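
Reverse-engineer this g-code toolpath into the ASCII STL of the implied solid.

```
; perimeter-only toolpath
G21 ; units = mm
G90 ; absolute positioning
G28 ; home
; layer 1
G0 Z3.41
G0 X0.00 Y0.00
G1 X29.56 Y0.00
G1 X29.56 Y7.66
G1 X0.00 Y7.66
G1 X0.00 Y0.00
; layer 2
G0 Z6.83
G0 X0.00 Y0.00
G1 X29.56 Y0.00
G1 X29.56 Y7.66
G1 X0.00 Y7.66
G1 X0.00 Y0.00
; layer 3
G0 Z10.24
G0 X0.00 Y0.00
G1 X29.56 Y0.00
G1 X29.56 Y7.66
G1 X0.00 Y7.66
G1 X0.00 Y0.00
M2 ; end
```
solid part
  facet normal 0.0000 0.0000 -1.0000
    outer loop
      vertex 29.56 7.66 0.00
      vertex 29.56 0.00 0.00
      vertex 0.00 0.00 0.00
    endloop
  endfacet
  facet normal 0.0000 0.0000 -1.0000
    outer loop
      vertex 0.00 7.66 0.00
      vertex 29.56 7.66 0.00
      vertex 0.00 0.00 0.00
    endloop
  endfacet
  facet normal 0.0000 0.0000 1.0000
    outer loop
      vertex 0.00 0.00 10.24
      vertex 29.56 0.00 10.24
      vertex 29.56 7.66 10.24
    endloop
  endfacet
  facet normal 0.0000 0.0000 1.0000
    outer loop
      vertex 0.00 0.00 10.24
      vertex 29.56 7.66 10.24
      vertex 0.00 7.66 10.24
    endloop
  endfacet
  facet normal 0.0000 -1.0000 0.0000
    outer loop
      vertex 0.00 0.00 0.00
      vertex 29.56 0.00 0.00
      vertex 29.56 0.00 10.24
    endloop
  endfacet
  facet normal 0.0000 -1.0000 0.0000
    outer loop
      vertex 0.00 0.00 0.00
      vertex 29.56 0.00 10.24
      vertex 0.00 0.00 10.24
    endloop
  endfacet
  facet normal 0.0000 1.0000 0.0000
    outer loop
      vertex 29.56 7.66 10.24
      vertex 29.56 7.66 0.00
      vertex 0.00 7.66 0.00
    endloop
  endfacet
  facet normal 0.0000 1.0000 0.0000
    outer loop
      vertex 0.00 7.66 10.24
      vertex 29.56 7.66 10.24
      vertex 0.00 7.66 0.00
    endloop
  endfacet
  facet normal -1.0000 0.0000 0.0000
    outer loop
      vertex 0.00 7.66 10.24
      vertex 0.00 7.66 0.00
      vertex 0.00 0.00 0.00
    endloop
  endfacet
  facet normal -1.0000 0.0000 0.0000
    outer loop
      vertex 0.00 0.00 10.24
      vertex 0.00 7.66 10.24
      vertex 0.00 0.00 0.00
    endloop
  endfacet
  facet normal 1.0000 0.0000 0.0000
    outer loop
      vertex 29.56 0.00 0.00
      vertex 29.56 7.66 0.00
      vertex 29.56 7.66 10.24
    endloop
  endfacet
  facet normal 1.0000 0.0000 0.0000
    outer loop
      vertex 29.56 0.00 0.00
      vertex 29.56 7.66 10.24
      vertex 29.56 0.00 10.24
    endloop
  endfacet
endsolid part

The G0 Z moves step by Δz≈3.41 mm. Every layer's G1 loop is the same polygon, so the solid is a straight extrusion of it from z=0 to z≈10.2. Closing with flat bottom and top caps and triangulating gives 12 facets — a rectangular box, roughly 29.6 × 7.66 mm footprint and 10.2 mm tall.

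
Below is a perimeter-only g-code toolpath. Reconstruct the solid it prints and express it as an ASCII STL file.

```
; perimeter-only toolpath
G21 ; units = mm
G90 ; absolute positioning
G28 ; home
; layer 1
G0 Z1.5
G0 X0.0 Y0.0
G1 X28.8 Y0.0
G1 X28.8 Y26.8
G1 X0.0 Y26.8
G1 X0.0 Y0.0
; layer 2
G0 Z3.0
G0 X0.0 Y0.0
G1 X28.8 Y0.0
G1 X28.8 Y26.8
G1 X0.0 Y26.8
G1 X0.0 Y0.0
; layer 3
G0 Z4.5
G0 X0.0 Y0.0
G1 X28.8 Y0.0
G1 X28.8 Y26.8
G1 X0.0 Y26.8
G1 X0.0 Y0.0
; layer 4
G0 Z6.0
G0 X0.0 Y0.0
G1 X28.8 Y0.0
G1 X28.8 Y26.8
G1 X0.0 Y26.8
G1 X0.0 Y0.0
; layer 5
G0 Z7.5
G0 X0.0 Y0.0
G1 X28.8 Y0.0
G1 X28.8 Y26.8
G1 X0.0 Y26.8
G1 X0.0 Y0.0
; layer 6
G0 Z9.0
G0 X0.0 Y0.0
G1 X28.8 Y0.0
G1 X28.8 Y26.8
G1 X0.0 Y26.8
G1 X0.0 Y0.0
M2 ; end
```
solid part
  facet normal 0.0000 0.0000 -1.0000
    outer loop
      vertex 28.8 26.8 0.0
      vertex 28.8 0.0 0.0
      vertex 0.0 0.0 0.0
    endloop
  endfacet
  facet normal 0.0000 0.0000 -1.0000
    outer loop
      vertex 0.0 26.8 0.0
      vertex 28.8 26.8 0.0
      vertex 0.0 0.0 0.0
    endloop
  endfacet
  facet normal 0.0000 0.0000 1.0000
    outer loop
      vertex 0.0 0.0 9.0
      vertex 28.8 0.0 9.0
      vertex 28.8 26.8 9.0
    endloop
  endfacet
  facet normal 0.0000 0.0000 1.0000
    outer loop
      vertex 0.0 0.0 9.0
      vertex 28.8 26.8 9.0
      vertex 0.0 26.8 9.0
    endloop
  endfacet
  facet normal 0.0000 -1.0000 0.0000
    outer loop
      vertex 0.0 0.0 0.0
      vertex 28.8 0.0 0.0
      vertex 28.8 0.0 9.0
    endloop
  endfacet
  facet normal 0.0000 -1.0000 0.0000
    outer loop
      vertex 0.0 0.0 0.0
      vertex 28.8 0.0 9.0
      vertex 0.0 0.0 9.0
    endloop
  endfacet
  facet normal 0.0000 1.0000 0.0000
    outer loop
      vertex 28.8 26.8 9.0
      vertex 28.8 26.8 0.0
      vertex 0.0 26.8 0.0
    endloop
  endfacet
  facet normal 0.0000 1.0000 0.0000
    outer loop
      vertex 0.0 26.8 9.0
      vertex 28.8 26.8 9.0
      vertex 0.0 26.8 0.0
    endloop
  endfacet
  facet normal -1.0000 0.0000 0.0000
    outer loop
      vertex 0.0 26.8 9.0
      vertex 0.0 26.8 0.0
      vertex 0.0 0.0 0.0
    endloop
  endfacet
  facet normal -1.0000 0.0000 0.0000
    outer loop
      vertex 0.0 0.0 9.0
      vertex 0.0 26.8 9.0
      vertex 0.0 0.0 0.0
    endloop
  endfacet
  facet normal 1.0000 0.0000 0.0000
    outer loop
      vertex 28.8 0.0 0.0
      vertex 28.8 26.8 0.0
      vertex 28.8 26.8 9.0
    endloop
  endfacet
  facet normal 1.0000 0.0000 0.0000
    outer loop
      vertex 28.8 0.0 0.0
      vertex 28.8 26.8 9.0
      vertex 28.8 0.0 9.0
    endloop
  endfacet
endsolid part

The G0 Z moves step by Δz≈1.5 mm. Every layer's G1 loop is the same polygon, so the solid is a straight extrusion of it from z=0 to z≈9. Closing with flat bottom and top caps and triangulating gives 12 facets — a rectangular box, roughly 28.8 × 26.8 mm footprint and 9 mm tall.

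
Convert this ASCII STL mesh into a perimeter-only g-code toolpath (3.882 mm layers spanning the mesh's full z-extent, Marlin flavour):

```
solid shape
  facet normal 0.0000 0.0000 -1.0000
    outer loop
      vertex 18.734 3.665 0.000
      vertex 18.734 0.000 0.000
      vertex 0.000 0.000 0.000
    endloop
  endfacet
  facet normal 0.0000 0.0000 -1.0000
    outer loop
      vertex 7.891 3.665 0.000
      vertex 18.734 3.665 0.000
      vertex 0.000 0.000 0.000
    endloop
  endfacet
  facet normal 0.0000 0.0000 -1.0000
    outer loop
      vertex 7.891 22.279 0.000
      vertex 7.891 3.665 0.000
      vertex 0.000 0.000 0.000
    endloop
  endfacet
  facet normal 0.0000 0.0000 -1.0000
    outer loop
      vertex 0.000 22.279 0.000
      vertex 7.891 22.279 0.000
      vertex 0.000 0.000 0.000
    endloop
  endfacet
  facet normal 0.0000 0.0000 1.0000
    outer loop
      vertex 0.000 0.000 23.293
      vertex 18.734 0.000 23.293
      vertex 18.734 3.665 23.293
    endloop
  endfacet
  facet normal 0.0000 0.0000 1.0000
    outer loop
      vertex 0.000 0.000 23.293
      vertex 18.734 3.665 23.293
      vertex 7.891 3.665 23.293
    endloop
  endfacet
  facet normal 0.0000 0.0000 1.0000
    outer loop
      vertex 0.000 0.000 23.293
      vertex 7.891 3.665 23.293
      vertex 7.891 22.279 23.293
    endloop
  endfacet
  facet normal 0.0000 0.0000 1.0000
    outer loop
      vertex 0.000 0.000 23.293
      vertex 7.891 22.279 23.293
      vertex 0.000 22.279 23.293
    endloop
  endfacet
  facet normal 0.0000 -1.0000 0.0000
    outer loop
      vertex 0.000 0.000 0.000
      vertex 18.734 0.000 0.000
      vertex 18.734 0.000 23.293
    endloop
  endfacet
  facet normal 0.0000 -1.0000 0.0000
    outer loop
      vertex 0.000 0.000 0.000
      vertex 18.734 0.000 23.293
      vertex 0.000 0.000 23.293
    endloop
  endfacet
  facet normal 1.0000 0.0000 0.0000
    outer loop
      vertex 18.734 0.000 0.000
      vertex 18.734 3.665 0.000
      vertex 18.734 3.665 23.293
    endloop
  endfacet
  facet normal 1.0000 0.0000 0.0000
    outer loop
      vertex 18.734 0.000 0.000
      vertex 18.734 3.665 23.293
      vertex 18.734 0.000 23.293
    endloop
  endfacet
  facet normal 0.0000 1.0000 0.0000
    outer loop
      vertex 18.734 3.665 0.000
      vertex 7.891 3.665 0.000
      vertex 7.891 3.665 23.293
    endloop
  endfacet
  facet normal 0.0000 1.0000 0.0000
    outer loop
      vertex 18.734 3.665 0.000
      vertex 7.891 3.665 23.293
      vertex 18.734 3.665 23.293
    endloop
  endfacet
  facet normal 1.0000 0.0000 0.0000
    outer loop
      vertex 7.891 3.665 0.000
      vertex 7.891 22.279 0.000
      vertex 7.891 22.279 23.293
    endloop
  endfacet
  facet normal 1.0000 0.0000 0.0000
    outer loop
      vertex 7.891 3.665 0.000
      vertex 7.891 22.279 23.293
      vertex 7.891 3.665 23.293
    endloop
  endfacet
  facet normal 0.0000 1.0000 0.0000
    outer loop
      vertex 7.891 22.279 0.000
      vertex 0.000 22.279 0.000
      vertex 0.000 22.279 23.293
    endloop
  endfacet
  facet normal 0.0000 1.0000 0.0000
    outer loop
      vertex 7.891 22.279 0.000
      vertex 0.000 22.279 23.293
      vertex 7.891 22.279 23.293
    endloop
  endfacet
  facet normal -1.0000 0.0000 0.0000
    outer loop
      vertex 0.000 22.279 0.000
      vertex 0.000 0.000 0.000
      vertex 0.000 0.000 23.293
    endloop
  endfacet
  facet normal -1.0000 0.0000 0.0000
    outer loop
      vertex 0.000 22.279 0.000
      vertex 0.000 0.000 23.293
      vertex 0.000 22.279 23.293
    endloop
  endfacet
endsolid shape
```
; perimeter-only toolpath
G21 ; units = mm
G90 ; absolute positioning
G28 ; home
; layer 1
G0 Z3.882
G0 X0.000 Y0.000
G1 X18.734 Y0.000
G1 X18.734 Y3.665
G1 X7.891 Y3.665
G1 X7.891 Y22.279
G1 X0.000 Y22.279
G1 X0.000 Y0.000
; layer 2
G0 Z7.764
G0 X0.000 Y0.000
G1 X18.734 Y0.000
G1 X18.734 Y3.665
G1 X7.891 Y3.665
G1 X7.891 Y22.279
G1 X0.000 Y22.279
G1 X0.000 Y0.000
; layer 3
G0 Z11.646
G0 X0.000 Y0.000
G1 X18.734 Y0.000
G1 X18.734 Y3.665
G1 X7.891 Y3.665
G1 X7.891 Y22.279
G1 X0.000 Y22.279
G1 X0.000 Y0.000
; layer 4
G0 Z15.529
G0 X0.000 Y0.000
G1 X18.734 Y0.000
G1 X18.734 Y3.665
G1 X7.891 Y3.665
G1 X7.891 Y22.279
G1 X0.000 Y22.279
G1 X0.000 Y0.000
; layer 5
G0 Z19.411
G0 X0.000 Y0.000
G1 X18.734 Y0.000
G1 X18.734 Y3.665
G1 X7.891 Y3.665
G1 X7.891 Y22.279
G1 X0.000 Y22.279
G1 X0.000 Y0.000
; layer 6
G0 Z23.293
G0 X0.000 Y0.000
G1 X18.734 Y0.000
G1 X18.734 Y3.665
G1 X7.891 Y3.665
G1 X7.891 Y22.279
G1 X0.000 Y22.279
G1 X0.000 Y0.000
M2 ; end

The solid is an L-shaped prism: outer 18.7 × 22.3 mm, arm thicknesses ≈ 3.67 mm (horizontal) and 7.89 mm (vertical), extruded 23.3 mm in z. Slicing at Δz = 3.882 mm — 6 equal slices spanning the solid's height, so layer i sits at z = i·h/6 — gives 6 non-empty perimeters. Each is a 6-segment closed polygon; G0 lifts to the layer z and rapids to the start vertex, then G1 traces the edges.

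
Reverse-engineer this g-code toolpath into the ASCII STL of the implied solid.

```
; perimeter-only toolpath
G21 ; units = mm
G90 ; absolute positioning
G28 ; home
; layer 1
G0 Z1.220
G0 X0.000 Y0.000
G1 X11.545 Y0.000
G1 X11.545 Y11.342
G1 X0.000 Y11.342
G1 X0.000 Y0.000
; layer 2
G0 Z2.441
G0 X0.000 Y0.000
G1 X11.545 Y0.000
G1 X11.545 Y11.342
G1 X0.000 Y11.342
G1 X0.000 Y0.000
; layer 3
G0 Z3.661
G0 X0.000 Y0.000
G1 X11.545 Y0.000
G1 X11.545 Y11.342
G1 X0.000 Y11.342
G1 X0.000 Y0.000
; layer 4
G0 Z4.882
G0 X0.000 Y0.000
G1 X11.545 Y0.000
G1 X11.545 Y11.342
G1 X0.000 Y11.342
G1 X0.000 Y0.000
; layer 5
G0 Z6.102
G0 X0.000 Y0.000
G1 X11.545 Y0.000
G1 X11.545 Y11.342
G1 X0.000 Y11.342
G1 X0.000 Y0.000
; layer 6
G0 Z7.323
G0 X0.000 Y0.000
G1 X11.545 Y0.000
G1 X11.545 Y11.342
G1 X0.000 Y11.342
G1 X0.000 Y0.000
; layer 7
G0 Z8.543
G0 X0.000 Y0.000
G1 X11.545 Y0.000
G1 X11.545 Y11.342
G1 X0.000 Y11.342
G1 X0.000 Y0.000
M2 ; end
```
solid part
  facet normal 0.0000 0.0000 -1.0000
    outer loop
      vertex 11.545 11.342 0.000
      vertex 11.545 0.000 0.000
      vertex 0.000 0.000 0.000
    endloop
  endfacet
  facet normal 0.0000 0.0000 -1.0000
    outer loop
      vertex 0.000 11.342 0.000
      vertex 11.545 11.342 0.000
      vertex 0.000 0.000 0.000
    endloop
  endfacet
  facet normal 0.0000 0.0000 1.0000
    outer loop
      vertex 0.000 0.000 8.543
      vertex 11.545 0.000 8.543
      vertex 11.545 11.342 8.543
    endloop
  endfacet
  facet normal 0.0000 0.0000 1.0000
    outer loop
      vertex 0.000 0.000 8.543
      vertex 11.545 11.342 8.543
      vertex 0.000 11.342 8.543
    endloop
  endfacet
  facet normal 0.0000 -1.0000 0.0000
    outer loop
      vertex 0.000 0.000 0.000
      vertex 11.545 0.000 0.000
      vertex 11.545 0.000 8.543
    endloop
  endfacet
  facet normal 0.0000 -1.0000 0.0000
    outer loop
      vertex 0.000 0.000 0.000
      vertex 11.545 0.000 8.543
      vertex 0.000 0.000 8.543
    endloop
  endfacet
  facet normal 0.0000 1.0000 0.0000
    outer loop
      vertex 11.545 11.342 8.543
      vertex 11.545 11.342 0.000
      vertex 0.000 11.342 0.000
    endloop
  endfacet
  facet normal 0.0000 1.0000 0.0000
    outer loop
      vertex 0.000 11.342 8.543
      vertex 11.545 11.342 8.543
      vertex 0.000 11.342 0.000
    endloop
  endfacet
  facet normal -1.0000 0.0000 0.0000
    outer loop
      vertex 0.000 11.342 8.543
      vertex 0.000 11.342 0.000
      vertex 0.000 0.000 0.000
    endloop
  endfacet
  facet normal -1.0000 0.0000 0.0000
    outer loop
      vertex 0.000 0.000 8.543
      vertex 0.000 11.342 8.543
      vertex 0.000 0.000 0.000
    endloop
  endfacet
  facet normal 1.0000 0.0000 0.0000
    outer loop
      vertex 11.545 0.000 0.000
      vertex 11.545 11.342 0.000
      vertex 11.545 11.342 8.543
    endloop
  endfacet
  facet normal 1.0000 0.0000 0.0000
    outer loop
      vertex 11.545 0.000 0.000
      vertex 11.545 11.342 8.543
      vertex 11.545 0.000 8.543
    endloop
  endfacet
endsolid part

The G0 Z moves step by Δz≈1.220 mm. Every layer's G1 loop is the same polygon, so the solid is a straight extrusion of it from z=0 to z≈8.54. Closing with flat bottom and top caps and triangulating gives 12 facets — a rectangular box, roughly 11.5 × 11.3 mm footprint and 8.54 mm tall.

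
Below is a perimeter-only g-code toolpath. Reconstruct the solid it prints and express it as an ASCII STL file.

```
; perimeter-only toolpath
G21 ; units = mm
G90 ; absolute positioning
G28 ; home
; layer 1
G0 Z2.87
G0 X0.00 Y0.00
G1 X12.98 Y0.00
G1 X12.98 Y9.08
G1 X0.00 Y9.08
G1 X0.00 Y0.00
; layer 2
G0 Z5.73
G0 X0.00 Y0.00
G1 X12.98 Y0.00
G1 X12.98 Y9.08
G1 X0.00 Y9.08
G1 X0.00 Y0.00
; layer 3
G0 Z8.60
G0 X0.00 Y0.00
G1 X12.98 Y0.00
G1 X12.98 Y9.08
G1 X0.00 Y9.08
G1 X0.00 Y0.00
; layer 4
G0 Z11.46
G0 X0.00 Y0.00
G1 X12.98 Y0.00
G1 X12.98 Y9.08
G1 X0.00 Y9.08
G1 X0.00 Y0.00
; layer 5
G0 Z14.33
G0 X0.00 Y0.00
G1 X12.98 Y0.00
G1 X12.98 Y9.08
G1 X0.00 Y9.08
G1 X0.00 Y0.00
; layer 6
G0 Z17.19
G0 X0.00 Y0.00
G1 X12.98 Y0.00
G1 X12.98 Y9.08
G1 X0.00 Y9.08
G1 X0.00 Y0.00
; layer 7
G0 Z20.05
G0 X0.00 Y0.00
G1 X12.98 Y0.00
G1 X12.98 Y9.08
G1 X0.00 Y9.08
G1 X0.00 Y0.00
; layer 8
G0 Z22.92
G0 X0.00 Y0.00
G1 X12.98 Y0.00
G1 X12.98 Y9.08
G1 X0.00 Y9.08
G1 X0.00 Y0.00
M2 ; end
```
solid part
  facet normal 0.0000 0.0000 -1.0000
    outer loop
      vertex 12.98 9.08 0.00
      vertex 12.98 0.00 0.00
      vertex 0.00 0.00 0.00
    endloop
  endfacet
  facet normal 0.0000 0.0000 -1.0000
    outer loop
      vertex 0.00 9.08 0.00
      vertex 12.98 9.08 0.00
      vertex 0.00 0.00 0.00
    endloop
  endfacet
  facet normal 0.0000 0.0000 1.0000
    outer loop
      vertex 0.00 0.00 22.92
      vertex 12.98 0.00 22.92
      vertex 12.98 9.08 22.92
    endloop
  endfacet
  facet normal 0.0000 0.0000 1.0000
    outer loop
      vertex 0.00 0.00 22.92
      vertex 12.98 9.08 22.92
      vertex 0.00 9.08 22.92
    endloop
  endfacet
  facet normal 0.0000 -1.0000 0.0000
    outer loop
      vertex 0.00 0.00 0.00
      vertex 12.98 0.00 0.00
      vertex 12.98 0.00 22.92
    endloop
  endfacet
  facet normal 0.0000 -1.0000 0.0000
    outer loop
      vertex 0.00 0.00 0.00
      vertex 12.98 0.00 22.92
      vertex 0.00 0.00 22.92
    endloop
  endfacet
  facet normal 0.0000 1.0000 0.0000
    outer loop
      vertex 12.98 9.08 22.92
      vertex 12.98 9.08 0.00
      vertex 0.00 9.08 0.00
    endloop
  endfacet
  facet normal 0.0000 1.0000 0.0000
    outer loop
      vertex 0.00 9.08 22.92
      vertex 12.98 9.08 22.92
      vertex 0.00 9.08 0.00
    endloop
  endfacet
  facet normal -1.0000 0.0000 0.0000
    outer loop
      vertex 0.00 9.08 22.92
      vertex 0.00 9.08 0.00
      vertex 0.00 0.00 0.00
    endloop
  endfacet
  facet normal -1.0000 0.0000 0.0000
    outer loop
      vertex 0.00 0.00 22.92
      vertex 0.00 9.08 22.92
      vertex 0.00 0.00 0.00
    endloop
  endfacet
  facet normal 1.0000 0.0000 0.0000
    outer loop
      vertex 12.98 0.00 0.00
      vertex 12.98 9.08 0.00
      vertex 12.98 9.08 22.92
    endloop
  endfacet
  facet normal 1.0000 0.0000 0.0000
    outer loop
      vertex 12.98 0.00 0.00
      vertex 12.98 9.08 22.92
      vertex 12.98 0.00 22.92
    endloop
  endfacet
endsolid part

The G0 Z moves step by Δz≈2.87 mm. Every layer's G1 loop is the same polygon, so the solid is a straight extrusion of it from z=0 to z≈22.9. Closing with flat bottom and top caps and triangulating gives 12 facets — a rectangular box, roughly 13 × 9.08 mm footprint and 22.9 mm tall.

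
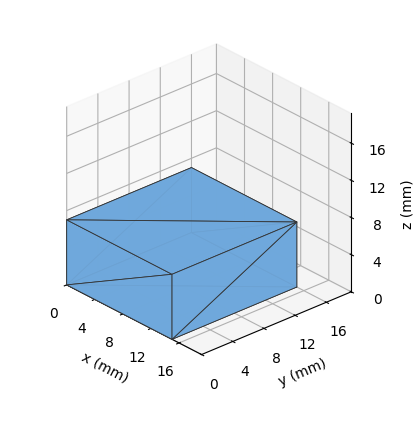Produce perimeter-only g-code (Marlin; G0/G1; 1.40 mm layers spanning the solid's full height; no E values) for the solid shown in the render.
Reading the render: the shape is a rectangular box, roughly 15 × 16 mm footprint and 7 mm tall (dimensions read to the nearest mm from the axis ticks). For the g-code, the solid's height is divided into equal slices at the stated Δz and each level perimeter traced with G1 moves after a G0 lift.

; perimeter-only toolpath
G21 ; units = mm
G90 ; absolute positioning
G28 ; home
; layer 1
G0 Z1.40
G0 X0.00 Y0.00
G1 X15.00 Y0.00
G1 X15.00 Y16.00
G1 X0.00 Y16.00
G1 X0.00 Y0.00
; layer 2
G0 Z2.80
G0 X0.00 Y0.00
G1 X15.00 Y0.00
G1 X15.00 Y16.00
G1 X0.00 Y16.00
G1 X0.00 Y0.00
; layer 3
G0 Z4.20
G0 X0.00 Y0.00
G1 X15.00 Y0.00
G1 X15.00 Y16.00
G1 X0.00 Y16.00
G1 X0.00 Y0.00
; layer 4
G0 Z5.60
G0 X0.00 Y0.00
G1 X15.00 Y0.00
G1 X15.00 Y16.00
G1 X0.00 Y16.00
G1 X0.00 Y0.00
; layer 5
G0 Z7.00
G0 X0.00 Y0.00
G1 X15.00 Y0.00
G1 X15.00 Y16.00
G1 X0.00 Y16.00
G1 X0.00 Y0.00
M2 ; end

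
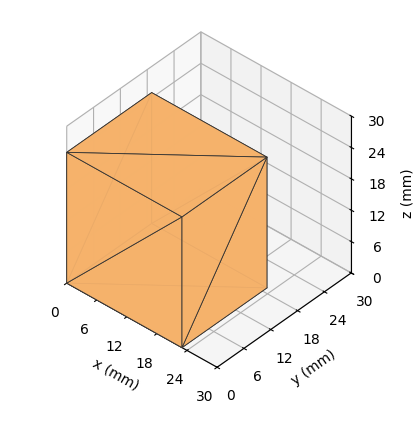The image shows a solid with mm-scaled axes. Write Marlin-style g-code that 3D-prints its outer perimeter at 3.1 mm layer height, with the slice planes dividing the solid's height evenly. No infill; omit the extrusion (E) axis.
Reading the render: the shape is a rectangular box, roughly 23 × 19 mm footprint and 25 mm tall (dimensions read to the nearest mm from the axis ticks). For the g-code, the solid's height is divided into equal slices at the stated Δz and each level perimeter traced with G1 moves after a G0 lift.

; perimeter-only toolpath
G21 ; units = mm
G90 ; absolute positioning
G28 ; home
; layer 1
G0 Z3.1
G0 X0.0 Y0.0
G1 X23.0 Y0.0
G1 X23.0 Y19.0
G1 X0.0 Y19.0
G1 X0.0 Y0.0
; layer 2
G0 Z6.2
G0 X0.0 Y0.0
G1 X23.0 Y0.0
G1 X23.0 Y19.0
G1 X0.0 Y19.0
G1 X0.0 Y0.0
; layer 3
G0 Z9.4
G0 X0.0 Y0.0
G1 X23.0 Y0.0
G1 X23.0 Y19.0
G1 X0.0 Y19.0
G1 X0.0 Y0.0
; layer 4
G0 Z12.5
G0 X0.0 Y0.0
G1 X23.0 Y0.0
G1 X23.0 Y19.0
G1 X0.0 Y19.0
G1 X0.0 Y0.0
; layer 5
G0 Z15.6
G0 X0.0 Y0.0
G1 X23.0 Y0.0
G1 X23.0 Y19.0
G1 X0.0 Y19.0
G1 X0.0 Y0.0
; layer 6
G0 Z18.8
G0 X0.0 Y0.0
G1 X23.0 Y0.0
G1 X23.0 Y19.0
G1 X0.0 Y19.0
G1 X0.0 Y0.0
; layer 7
G0 Z21.9
G0 X0.0 Y0.0
G1 X23.0 Y0.0
G1 X23.0 Y19.0
G1 X0.0 Y19.0
G1 X0.0 Y0.0
; layer 8
G0 Z25.0
G0 X0.0 Y0.0
G1 X23.0 Y0.0
G1 X23.0 Y19.0
G1 X0.0 Y19.0
G1 X0.0 Y0.0
M2 ; end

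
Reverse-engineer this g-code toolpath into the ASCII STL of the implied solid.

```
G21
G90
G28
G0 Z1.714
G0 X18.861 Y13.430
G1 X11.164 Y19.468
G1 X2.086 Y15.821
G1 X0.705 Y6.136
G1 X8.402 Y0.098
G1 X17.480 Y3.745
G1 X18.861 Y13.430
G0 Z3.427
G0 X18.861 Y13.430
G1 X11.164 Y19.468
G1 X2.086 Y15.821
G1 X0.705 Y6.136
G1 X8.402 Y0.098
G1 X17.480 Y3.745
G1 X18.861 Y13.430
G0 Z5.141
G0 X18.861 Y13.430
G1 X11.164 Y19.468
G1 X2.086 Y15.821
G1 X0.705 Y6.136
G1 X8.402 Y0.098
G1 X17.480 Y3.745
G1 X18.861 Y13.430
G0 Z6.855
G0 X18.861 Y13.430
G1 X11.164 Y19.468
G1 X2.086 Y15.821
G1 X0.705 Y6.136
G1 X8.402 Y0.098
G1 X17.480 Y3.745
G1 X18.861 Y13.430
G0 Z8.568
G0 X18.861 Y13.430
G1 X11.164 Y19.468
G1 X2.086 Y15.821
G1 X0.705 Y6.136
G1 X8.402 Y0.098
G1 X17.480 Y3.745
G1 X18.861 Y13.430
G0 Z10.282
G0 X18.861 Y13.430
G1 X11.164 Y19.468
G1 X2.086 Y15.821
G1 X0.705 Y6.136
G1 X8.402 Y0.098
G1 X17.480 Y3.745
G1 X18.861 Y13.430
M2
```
solid part
  facet normal 0.0000 0.0000 -1.0000
    outer loop
      vertex 2.086 15.821 0.000
      vertex 11.164 19.468 0.000
      vertex 18.861 13.430 0.000
    endloop
  endfacet
  facet normal 0.0000 0.0000 -1.0000
    outer loop
      vertex 0.705 6.136 0.000
      vertex 2.086 15.821 0.000
      vertex 18.861 13.430 0.000
    endloop
  endfacet
  facet normal 0.0000 0.0000 -1.0000
    outer loop
      vertex 8.402 0.098 0.000
      vertex 0.705 6.136 0.000
      vertex 18.861 13.430 0.000
    endloop
  endfacet
  facet normal 0.0000 0.0000 -1.0000
    outer loop
      vertex 17.480 3.745 0.000
      vertex 8.402 0.098 0.000
      vertex 18.861 13.430 0.000
    endloop
  endfacet
  facet normal 0.0000 0.0000 1.0000
    outer loop
      vertex 18.861 13.430 10.282
      vertex 11.164 19.468 10.282
      vertex 2.086 15.821 10.282
    endloop
  endfacet
  facet normal 0.0000 0.0000 1.0000
    outer loop
      vertex 18.861 13.430 10.282
      vertex 2.086 15.821 10.282
      vertex 0.705 6.136 10.282
    endloop
  endfacet
  facet normal 0.0000 0.0000 1.0000
    outer loop
      vertex 18.861 13.430 10.282
      vertex 0.705 6.136 10.282
      vertex 8.402 0.098 10.282
    endloop
  endfacet
  facet normal 0.0000 0.0000 1.0000
    outer loop
      vertex 18.861 13.430 10.282
      vertex 8.402 0.098 10.282
      vertex 17.480 3.745 10.282
    endloop
  endfacet
  facet normal 0.6172 0.7868 0.0000
    outer loop
      vertex 18.861 13.430 0.000
      vertex 11.164 19.468 0.000
      vertex 11.164 19.468 10.282
    endloop
  endfacet
  facet normal 0.6172 0.7868 0.0000
    outer loop
      vertex 18.861 13.430 0.000
      vertex 11.164 19.468 10.282
      vertex 18.861 13.430 10.282
    endloop
  endfacet
  facet normal -0.3728 0.9279 0.0000
    outer loop
      vertex 11.164 19.468 0.000
      vertex 2.086 15.821 0.000
      vertex 2.086 15.821 10.282
    endloop
  endfacet
  facet normal -0.3728 0.9279 0.0000
    outer loop
      vertex 11.164 19.468 0.000
      vertex 2.086 15.821 10.282
      vertex 11.164 19.468 10.282
    endloop
  endfacet
  facet normal -0.9900 0.1412 0.0000
    outer loop
      vertex 2.086 15.821 0.000
      vertex 0.705 6.136 0.000
      vertex 0.705 6.136 10.282
    endloop
  endfacet
  facet normal -0.9900 0.1412 0.0000
    outer loop
      vertex 2.086 15.821 0.000
      vertex 0.705 6.136 10.282
      vertex 2.086 15.821 10.282
    endloop
  endfacet
  facet normal -0.6172 -0.7868 0.0000
    outer loop
      vertex 0.705 6.136 0.000
      vertex 8.402 0.098 0.000
      vertex 8.402 0.098 10.282
    endloop
  endfacet
  facet normal -0.6172 -0.7868 0.0000
    outer loop
      vertex 0.705 6.136 0.000
      vertex 8.402 0.098 10.282
      vertex 0.705 6.136 10.282
    endloop
  endfacet
  facet normal 0.3728 -0.9279 0.0000
    outer loop
      vertex 8.402 0.098 0.000
      vertex 17.480 3.745 0.000
      vertex 17.480 3.745 10.282
    endloop
  endfacet
  facet normal 0.3728 -0.9279 0.0000
    outer loop
      vertex 8.402 0.098 0.000
      vertex 17.480 3.745 10.282
      vertex 8.402 0.098 10.282
    endloop
  endfacet
  facet normal 0.9900 -0.1412 0.0000
    outer loop
      vertex 17.480 3.745 0.000
      vertex 18.861 13.430 0.000
      vertex 18.861 13.430 10.282
    endloop
  endfacet
  facet normal 0.9900 -0.1412 0.0000
    outer loop
      vertex 17.480 3.745 0.000
      vertex 18.861 13.430 10.282
      vertex 17.480 3.745 10.282
    endloop
  endfacet
endsolid part

The G0 Z moves step by Δz≈1.714 mm. Every layer's G1 loop is the same polygon, so the solid is a straight extrusion of it from z=0 to z≈10.3. Closing with flat bottom and top caps and triangulating gives 20 facets — a regular 6-sided prism (a cylinder approximated with 6 flat sides), circumscribed radius ≈ 9.78 mm, height ≈ 10.3 mm.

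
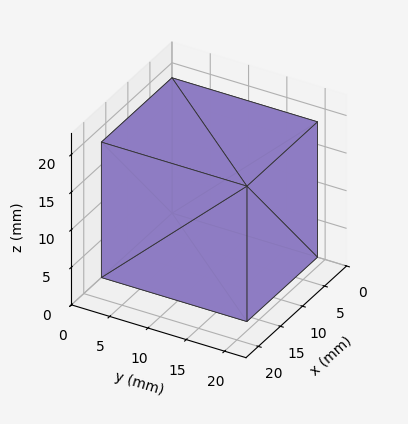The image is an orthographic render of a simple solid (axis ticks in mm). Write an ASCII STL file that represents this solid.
Reading the render: the shape is a rectangular box, roughly 16 × 19 mm footprint and 18 mm tall (dimensions read to the nearest mm from the axis ticks). For the STL, each face is triangulated and given an outward normal.

solid part
  facet normal 0.0000 0.0000 -1.0000
    outer loop
      vertex 16.00 19.00 0.00
      vertex 16.00 0.00 0.00
      vertex 0.00 0.00 0.00
    endloop
  endfacet
  facet normal 0.0000 0.0000 -1.0000
    outer loop
      vertex 0.00 19.00 0.00
      vertex 16.00 19.00 0.00
      vertex 0.00 0.00 0.00
    endloop
  endfacet
  facet normal 0.0000 0.0000 1.0000
    outer loop
      vertex 0.00 0.00 18.00
      vertex 16.00 0.00 18.00
      vertex 16.00 19.00 18.00
    endloop
  endfacet
  facet normal 0.0000 0.0000 1.0000
    outer loop
      vertex 0.00 0.00 18.00
      vertex 16.00 19.00 18.00
      vertex 0.00 19.00 18.00
    endloop
  endfacet
  facet normal 0.0000 -1.0000 0.0000
    outer loop
      vertex 0.00 0.00 0.00
      vertex 16.00 0.00 0.00
      vertex 16.00 0.00 18.00
    endloop
  endfacet
  facet normal 0.0000 -1.0000 0.0000
    outer loop
      vertex 0.00 0.00 0.00
      vertex 16.00 0.00 18.00
      vertex 0.00 0.00 18.00
    endloop
  endfacet
  facet normal 0.0000 1.0000 0.0000
    outer loop
      vertex 16.00 19.00 18.00
      vertex 16.00 19.00 0.00
      vertex 0.00 19.00 0.00
    endloop
  endfacet
  facet normal 0.0000 1.0000 0.0000
    outer loop
      vertex 0.00 19.00 18.00
      vertex 16.00 19.00 18.00
      vertex 0.00 19.00 0.00
    endloop
  endfacet
  facet normal -1.0000 0.0000 0.0000
    outer loop
      vertex 0.00 19.00 18.00
      vertex 0.00 19.00 0.00
      vertex 0.00 0.00 0.00
    endloop
  endfacet
  facet normal -1.0000 0.0000 0.0000
    outer loop
      vertex 0.00 0.00 18.00
      vertex 0.00 19.00 18.00
      vertex 0.00 0.00 0.00
    endloop
  endfacet
  facet normal 1.0000 0.0000 0.0000
    outer loop
      vertex 16.00 0.00 0.00
      vertex 16.00 19.00 0.00
      vertex 16.00 19.00 18.00
    endloop
  endfacet
  facet normal 1.0000 0.0000 0.0000
    outer loop
      vertex 16.00 0.00 0.00
      vertex 16.00 19.00 18.00
      vertex 16.00 0.00 18.00
    endloop
  endfacet
endsolid part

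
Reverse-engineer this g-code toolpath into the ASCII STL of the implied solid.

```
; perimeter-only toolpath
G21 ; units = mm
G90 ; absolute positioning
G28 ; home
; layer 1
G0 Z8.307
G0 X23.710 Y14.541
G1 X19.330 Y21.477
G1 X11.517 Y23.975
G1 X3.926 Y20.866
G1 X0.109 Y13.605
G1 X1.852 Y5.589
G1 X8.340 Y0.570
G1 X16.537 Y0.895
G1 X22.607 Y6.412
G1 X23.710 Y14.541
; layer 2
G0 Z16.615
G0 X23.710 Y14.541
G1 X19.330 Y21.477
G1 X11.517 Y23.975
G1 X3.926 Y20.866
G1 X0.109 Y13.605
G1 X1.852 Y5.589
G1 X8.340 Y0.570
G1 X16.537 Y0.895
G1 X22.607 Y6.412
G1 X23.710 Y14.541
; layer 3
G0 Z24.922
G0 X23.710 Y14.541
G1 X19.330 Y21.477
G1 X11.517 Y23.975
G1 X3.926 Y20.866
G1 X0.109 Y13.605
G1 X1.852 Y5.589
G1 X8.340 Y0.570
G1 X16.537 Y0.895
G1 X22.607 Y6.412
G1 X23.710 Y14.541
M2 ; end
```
solid part
  facet normal 0.0000 0.0000 -1.0000
    outer loop
      vertex 11.517 23.975 0.000
      vertex 19.330 21.477 0.000
      vertex 23.710 14.541 0.000
    endloop
  endfacet
  facet normal 0.0000 0.0000 -1.0000
    outer loop
      vertex 3.926 20.866 0.000
      vertex 11.517 23.975 0.000
      vertex 23.710 14.541 0.000
    endloop
  endfacet
  facet normal 0.0000 0.0000 -1.0000
    outer loop
      vertex 0.109 13.605 0.000
      vertex 3.926 20.866 0.000
      vertex 23.710 14.541 0.000
    endloop
  endfacet
  facet normal 0.0000 0.0000 -1.0000
    outer loop
      vertex 1.852 5.589 0.000
      vertex 0.109 13.605 0.000
      vertex 23.710 14.541 0.000
    endloop
  endfacet
  facet normal 0.0000 0.0000 -1.0000
    outer loop
      vertex 8.340 0.570 0.000
      vertex 1.852 5.589 0.000
      vertex 23.710 14.541 0.000
    endloop
  endfacet
  facet normal 0.0000 0.0000 -1.0000
    outer loop
      vertex 16.537 0.895 0.000
      vertex 8.340 0.570 0.000
      vertex 23.710 14.541 0.000
    endloop
  endfacet
  facet normal 0.0000 0.0000 -1.0000
    outer loop
      vertex 22.607 6.412 0.000
      vertex 16.537 0.895 0.000
      vertex 23.710 14.541 0.000
    endloop
  endfacet
  facet normal 0.0000 0.0000 1.0000
    outer loop
      vertex 23.710 14.541 24.922
      vertex 19.330 21.477 24.922
      vertex 11.517 23.975 24.922
    endloop
  endfacet
  facet normal 0.0000 0.0000 1.0000
    outer loop
      vertex 23.710 14.541 24.922
      vertex 11.517 23.975 24.922
      vertex 3.926 20.866 24.922
    endloop
  endfacet
  facet normal 0.0000 0.0000 1.0000
    outer loop
      vertex 23.710 14.541 24.922
      vertex 3.926 20.866 24.922
      vertex 0.109 13.605 24.922
    endloop
  endfacet
  facet normal 0.0000 0.0000 1.0000
    outer loop
      vertex 23.710 14.541 24.922
      vertex 0.109 13.605 24.922
      vertex 1.852 5.589 24.922
    endloop
  endfacet
  facet normal 0.0000 0.0000 1.0000
    outer loop
      vertex 23.710 14.541 24.922
      vertex 1.852 5.589 24.922
      vertex 8.340 0.570 24.922
    endloop
  endfacet
  facet normal 0.0000 0.0000 1.0000
    outer loop
      vertex 23.710 14.541 24.922
      vertex 8.340 0.570 24.922
      vertex 16.537 0.895 24.922
    endloop
  endfacet
  facet normal 0.0000 0.0000 1.0000
    outer loop
      vertex 23.710 14.541 24.922
      vertex 16.537 0.895 24.922
      vertex 22.607 6.412 24.922
    endloop
  endfacet
  facet normal 0.8455 0.5339 0.0000
    outer loop
      vertex 23.710 14.541 0.000
      vertex 19.330 21.477 0.000
      vertex 19.330 21.477 24.922
    endloop
  endfacet
  facet normal 0.8455 0.5339 0.0000
    outer loop
      vertex 23.710 14.541 0.000
      vertex 19.330 21.477 24.922
      vertex 23.710 14.541 24.922
    endloop
  endfacet
  facet normal 0.3045 0.9525 0.0000
    outer loop
      vertex 19.330 21.477 0.000
      vertex 11.517 23.975 0.000
      vertex 11.517 23.975 24.922
    endloop
  endfacet
  facet normal 0.3045 0.9525 0.0000
    outer loop
      vertex 19.330 21.477 0.000
      vertex 11.517 23.975 24.922
      vertex 19.330 21.477 24.922
    endloop
  endfacet
  facet normal -0.3790 0.9254 0.0000
    outer loop
      vertex 11.517 23.975 0.000
      vertex 3.926 20.866 0.000
      vertex 3.926 20.866 24.922
    endloop
  endfacet
  facet normal -0.3790 0.9254 0.0000
    outer loop
      vertex 11.517 23.975 0.000
      vertex 3.926 20.866 24.922
      vertex 11.517 23.975 24.922
    endloop
  endfacet
  facet normal -0.8851 0.4653 0.0000
    outer loop
      vertex 3.926 20.866 0.000
      vertex 0.109 13.605 0.000
      vertex 0.109 13.605 24.922
    endloop
  endfacet
  facet normal -0.8851 0.4653 0.0000
    outer loop
      vertex 3.926 20.866 0.000
      vertex 0.109 13.605 24.922
      vertex 3.926 20.866 24.922
    endloop
  endfacet
  facet normal -0.9772 -0.2125 0.0000
    outer loop
      vertex 0.109 13.605 0.000
      vertex 1.852 5.589 0.000
      vertex 1.852 5.589 24.922
    endloop
  endfacet
  facet normal -0.9772 -0.2125 0.0000
    outer loop
      vertex 0.109 13.605 0.000
      vertex 1.852 5.589 24.922
      vertex 0.109 13.605 24.922
    endloop
  endfacet
  facet normal -0.6119 -0.7910 0.0000
    outer loop
      vertex 1.852 5.589 0.000
      vertex 8.340 0.570 0.000
      vertex 8.340 0.570 24.922
    endloop
  endfacet
  facet normal -0.6119 -0.7910 0.0000
    outer loop
      vertex 1.852 5.589 0.000
      vertex 8.340 0.570 24.922
      vertex 1.852 5.589 24.922
    endloop
  endfacet
  facet normal 0.0396 -0.9992 0.0000
    outer loop
      vertex 8.340 0.570 0.000
      vertex 16.537 0.895 0.000
      vertex 16.537 0.895 24.922
    endloop
  endfacet
  facet normal 0.0396 -0.9992 0.0000
    outer loop
      vertex 8.340 0.570 0.000
      vertex 16.537 0.895 24.922
      vertex 8.340 0.570 24.922
    endloop
  endfacet
  facet normal 0.6726 -0.7400 0.0000
    outer loop
      vertex 16.537 0.895 0.000
      vertex 22.607 6.412 0.000
      vertex 22.607 6.412 24.922
    endloop
  endfacet
  facet normal 0.6726 -0.7400 0.0000
    outer loop
      vertex 16.537 0.895 0.000
      vertex 22.607 6.412 24.922
      vertex 16.537 0.895 24.922
    endloop
  endfacet
  facet normal 0.9909 -0.1345 0.0000
    outer loop
      vertex 22.607 6.412 0.000
      vertex 23.710 14.541 0.000
      vertex 23.710 14.541 24.922
    endloop
  endfacet
  facet normal 0.9909 -0.1345 0.0000
    outer loop
      vertex 22.607 6.412 0.000
      vertex 23.710 14.541 24.922
      vertex 22.607 6.412 24.922
    endloop
  endfacet
endsolid part

The G0 Z moves step by Δz≈8.307 mm. Every layer's G1 loop is the same polygon, so the solid is a straight extrusion of it from z=0 to z≈24.9. Closing with flat bottom and top caps and triangulating gives 32 facets — a regular 9-sided prism (a cylinder approximated with 9 flat sides), circumscribed radius ≈ 12 mm, height ≈ 24.9 mm.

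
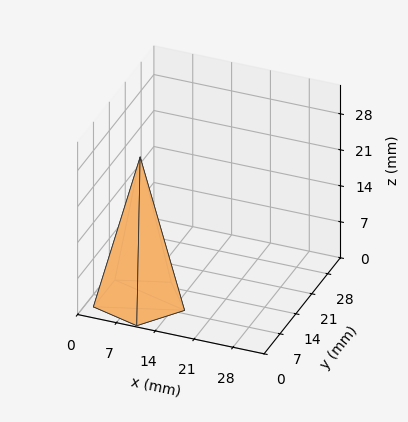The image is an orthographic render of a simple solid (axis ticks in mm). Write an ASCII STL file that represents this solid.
Reading the render: the shape is a regular 5-sided pyramid, base circumscribed radius ≈ 8 mm, apex at z ≈ 28 mm (dimensions read to the nearest mm from the axis ticks). For the STL, each face is triangulated and given an outward normal.

solid part
  facet normal 0.0000 0.0000 -1.0000
    outer loop
      vertex 1.5 12.7 0.0
      vertex 10.5 15.6 0.0
      vertex 16.0 8.0 0.0
    endloop
  endfacet
  facet normal 0.0000 0.0000 -1.0000
    outer loop
      vertex 1.5 3.3 0.0
      vertex 1.5 12.7 0.0
      vertex 16.0 8.0 0.0
    endloop
  endfacet
  facet normal 0.0000 0.0000 -1.0000
    outer loop
      vertex 10.5 0.4 0.0
      vertex 1.5 3.3 0.0
      vertex 16.0 8.0 0.0
    endloop
  endfacet
  facet normal 0.7893 0.5712 0.2255
    outer loop
      vertex 16.0 8.0 0.0
      vertex 10.5 15.6 0.0
      vertex 8.0 8.0 28.0
    endloop
  endfacet
  facet normal -0.2988 0.9274 0.2250
    outer loop
      vertex 10.5 15.6 0.0
      vertex 1.5 12.7 0.0
      vertex 8.0 8.0 28.0
    endloop
  endfacet
  facet normal -0.9741 0.0000 0.2261
    outer loop
      vertex 1.5 12.7 0.0
      vertex 1.5 3.3 0.0
      vertex 8.0 8.0 28.0
    endloop
  endfacet
  facet normal -0.2988 -0.9274 0.2250
    outer loop
      vertex 1.5 3.3 0.0
      vertex 10.5 0.4 0.0
      vertex 8.0 8.0 28.0
    endloop
  endfacet
  facet normal 0.7893 -0.5712 0.2255
    outer loop
      vertex 10.5 0.4 0.0
      vertex 16.0 8.0 0.0
      vertex 8.0 8.0 28.0
    endloop
  endfacet
endsolid part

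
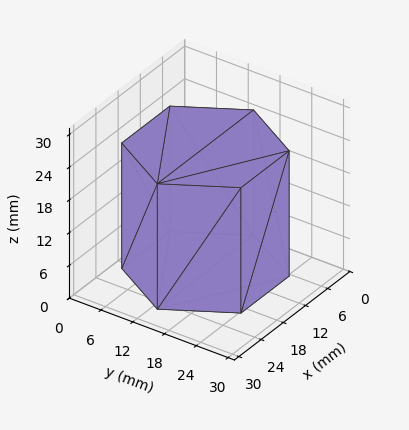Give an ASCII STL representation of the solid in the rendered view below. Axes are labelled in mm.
Reading the render: the shape is a regular 6-sided prism (a cylinder approximated with 6 flat sides), circumscribed radius ≈ 13 mm, height ≈ 23 mm (dimensions read to the nearest mm from the axis ticks). For the STL, each face is triangulated and given an outward normal.

solid part
  facet normal 0.0000 0.0000 -1.0000
    outer loop
      vertex 6.500 24.258 0.000
      vertex 19.500 24.258 0.000
      vertex 26.000 13.000 0.000
    endloop
  endfacet
  facet normal 0.0000 0.0000 -1.0000
    outer loop
      vertex 0.000 13.000 0.000
      vertex 6.500 24.258 0.000
      vertex 26.000 13.000 0.000
    endloop
  endfacet
  facet normal 0.0000 0.0000 -1.0000
    outer loop
      vertex 6.500 1.742 0.000
      vertex 0.000 13.000 0.000
      vertex 26.000 13.000 0.000
    endloop
  endfacet
  facet normal 0.0000 0.0000 -1.0000
    outer loop
      vertex 19.500 1.742 0.000
      vertex 6.500 1.742 0.000
      vertex 26.000 13.000 0.000
    endloop
  endfacet
  facet normal 0.0000 0.0000 1.0000
    outer loop
      vertex 26.000 13.000 23.000
      vertex 19.500 24.258 23.000
      vertex 6.500 24.258 23.000
    endloop
  endfacet
  facet normal 0.0000 0.0000 1.0000
    outer loop
      vertex 26.000 13.000 23.000
      vertex 6.500 24.258 23.000
      vertex 0.000 13.000 23.000
    endloop
  endfacet
  facet normal 0.0000 0.0000 1.0000
    outer loop
      vertex 26.000 13.000 23.000
      vertex 0.000 13.000 23.000
      vertex 6.500 1.742 23.000
    endloop
  endfacet
  facet normal 0.0000 0.0000 1.0000
    outer loop
      vertex 26.000 13.000 23.000
      vertex 6.500 1.742 23.000
      vertex 19.500 1.742 23.000
    endloop
  endfacet
  facet normal 0.8660 0.5000 0.0000
    outer loop
      vertex 26.000 13.000 0.000
      vertex 19.500 24.258 0.000
      vertex 19.500 24.258 23.000
    endloop
  endfacet
  facet normal 0.8660 0.5000 0.0000
    outer loop
      vertex 26.000 13.000 0.000
      vertex 19.500 24.258 23.000
      vertex 26.000 13.000 23.000
    endloop
  endfacet
  facet normal 0.0000 1.0000 0.0000
    outer loop
      vertex 19.500 24.258 0.000
      vertex 6.500 24.258 0.000
      vertex 6.500 24.258 23.000
    endloop
  endfacet
  facet normal 0.0000 1.0000 0.0000
    outer loop
      vertex 19.500 24.258 0.000
      vertex 6.500 24.258 23.000
      vertex 19.500 24.258 23.000
    endloop
  endfacet
  facet normal -0.8660 0.5000 0.0000
    outer loop
      vertex 6.500 24.258 0.000
      vertex 0.000 13.000 0.000
      vertex 0.000 13.000 23.000
    endloop
  endfacet
  facet normal -0.8660 0.5000 0.0000
    outer loop
      vertex 6.500 24.258 0.000
      vertex 0.000 13.000 23.000
      vertex 6.500 24.258 23.000
    endloop
  endfacet
  facet normal -0.8660 -0.5000 0.0000
    outer loop
      vertex 0.000 13.000 0.000
      vertex 6.500 1.742 0.000
      vertex 6.500 1.742 23.000
    endloop
  endfacet
  facet normal -0.8660 -0.5000 0.0000
    outer loop
      vertex 0.000 13.000 0.000
      vertex 6.500 1.742 23.000
      vertex 0.000 13.000 23.000
    endloop
  endfacet
  facet normal 0.0000 -1.0000 0.0000
    outer loop
      vertex 6.500 1.742 0.000
      vertex 19.500 1.742 0.000
      vertex 19.500 1.742 23.000
    endloop
  endfacet
  facet normal 0.0000 -1.0000 0.0000
    outer loop
      vertex 6.500 1.742 0.000
      vertex 19.500 1.742 23.000
      vertex 6.500 1.742 23.000
    endloop
  endfacet
  facet normal 0.8660 -0.5000 0.0000
    outer loop
      vertex 19.500 1.742 0.000
      vertex 26.000 13.000 0.000
      vertex 26.000 13.000 23.000
    endloop
  endfacet
  facet normal 0.8660 -0.5000 0.0000
    outer loop
      vertex 19.500 1.742 0.000
      vertex 26.000 13.000 23.000
      vertex 19.500 1.742 23.000
    endloop
  endfacet
endsolid part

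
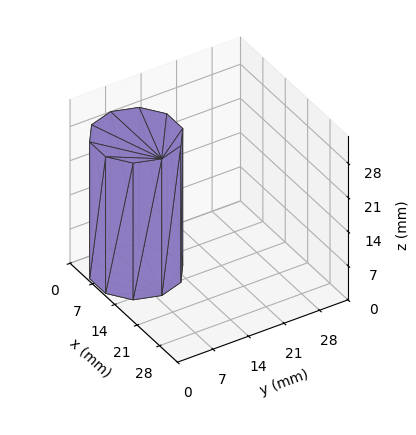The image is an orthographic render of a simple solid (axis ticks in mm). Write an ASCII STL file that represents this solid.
Reading the render: the shape is a regular 10-sided prism (a cylinder approximated with 10 flat sides), circumscribed radius ≈ 8 mm, height ≈ 28 mm (dimensions read to the nearest mm from the axis ticks). For the STL, each face is triangulated and given an outward normal.

solid part
  facet normal 0.0000 0.0000 -1.0000
    outer loop
      vertex 10.5 15.6 0.0
      vertex 14.5 12.7 0.0
      vertex 16.0 8.0 0.0
    endloop
  endfacet
  facet normal 0.0000 0.0000 -1.0000
    outer loop
      vertex 5.5 15.6 0.0
      vertex 10.5 15.6 0.0
      vertex 16.0 8.0 0.0
    endloop
  endfacet
  facet normal 0.0000 0.0000 -1.0000
    outer loop
      vertex 1.5 12.7 0.0
      vertex 5.5 15.6 0.0
      vertex 16.0 8.0 0.0
    endloop
  endfacet
  facet normal 0.0000 0.0000 -1.0000
    outer loop
      vertex 0.0 8.0 0.0
      vertex 1.5 12.7 0.0
      vertex 16.0 8.0 0.0
    endloop
  endfacet
  facet normal 0.0000 0.0000 -1.0000
    outer loop
      vertex 1.5 3.3 0.0
      vertex 0.0 8.0 0.0
      vertex 16.0 8.0 0.0
    endloop
  endfacet
  facet normal 0.0000 0.0000 -1.0000
    outer loop
      vertex 5.5 0.4 0.0
      vertex 1.5 3.3 0.0
      vertex 16.0 8.0 0.0
    endloop
  endfacet
  facet normal 0.0000 0.0000 -1.0000
    outer loop
      vertex 10.5 0.4 0.0
      vertex 5.5 0.4 0.0
      vertex 16.0 8.0 0.0
    endloop
  endfacet
  facet normal 0.0000 0.0000 -1.0000
    outer loop
      vertex 14.5 3.3 0.0
      vertex 10.5 0.4 0.0
      vertex 16.0 8.0 0.0
    endloop
  endfacet
  facet normal 0.0000 0.0000 1.0000
    outer loop
      vertex 16.0 8.0 28.0
      vertex 14.5 12.7 28.0
      vertex 10.5 15.6 28.0
    endloop
  endfacet
  facet normal 0.0000 0.0000 1.0000
    outer loop
      vertex 16.0 8.0 28.0
      vertex 10.5 15.6 28.0
      vertex 5.5 15.6 28.0
    endloop
  endfacet
  facet normal 0.0000 0.0000 1.0000
    outer loop
      vertex 16.0 8.0 28.0
      vertex 5.5 15.6 28.0
      vertex 1.5 12.7 28.0
    endloop
  endfacet
  facet normal 0.0000 0.0000 1.0000
    outer loop
      vertex 16.0 8.0 28.0
      vertex 1.5 12.7 28.0
      vertex 0.0 8.0 28.0
    endloop
  endfacet
  facet normal 0.0000 0.0000 1.0000
    outer loop
      vertex 16.0 8.0 28.0
      vertex 0.0 8.0 28.0
      vertex 1.5 3.3 28.0
    endloop
  endfacet
  facet normal 0.0000 0.0000 1.0000
    outer loop
      vertex 16.0 8.0 28.0
      vertex 1.5 3.3 28.0
      vertex 5.5 0.4 28.0
    endloop
  endfacet
  facet normal 0.0000 0.0000 1.0000
    outer loop
      vertex 16.0 8.0 28.0
      vertex 5.5 0.4 28.0
      vertex 10.5 0.4 28.0
    endloop
  endfacet
  facet normal 0.0000 0.0000 1.0000
    outer loop
      vertex 16.0 8.0 28.0
      vertex 10.5 0.4 28.0
      vertex 14.5 3.3 28.0
    endloop
  endfacet
  facet normal 0.9527 0.3040 0.0000
    outer loop
      vertex 16.0 8.0 0.0
      vertex 14.5 12.7 0.0
      vertex 14.5 12.7 28.0
    endloop
  endfacet
  facet normal 0.9527 0.3040 0.0000
    outer loop
      vertex 16.0 8.0 0.0
      vertex 14.5 12.7 28.0
      vertex 16.0 8.0 28.0
    endloop
  endfacet
  facet normal 0.5870 0.8096 0.0000
    outer loop
      vertex 14.5 12.7 0.0
      vertex 10.5 15.6 0.0
      vertex 10.5 15.6 28.0
    endloop
  endfacet
  facet normal 0.5870 0.8096 0.0000
    outer loop
      vertex 14.5 12.7 0.0
      vertex 10.5 15.6 28.0
      vertex 14.5 12.7 28.0
    endloop
  endfacet
  facet normal 0.0000 1.0000 0.0000
    outer loop
      vertex 10.5 15.6 0.0
      vertex 5.5 15.6 0.0
      vertex 5.5 15.6 28.0
    endloop
  endfacet
  facet normal 0.0000 1.0000 0.0000
    outer loop
      vertex 10.5 15.6 0.0
      vertex 5.5 15.6 28.0
      vertex 10.5 15.6 28.0
    endloop
  endfacet
  facet normal -0.5870 0.8096 0.0000
    outer loop
      vertex 5.5 15.6 0.0
      vertex 1.5 12.7 0.0
      vertex 1.5 12.7 28.0
    endloop
  endfacet
  facet normal -0.5870 0.8096 0.0000
    outer loop
      vertex 5.5 15.6 0.0
      vertex 1.5 12.7 28.0
      vertex 5.5 15.6 28.0
    endloop
  endfacet
  facet normal -0.9527 0.3040 0.0000
    outer loop
      vertex 1.5 12.7 0.0
      vertex 0.0 8.0 0.0
      vertex 0.0 8.0 28.0
    endloop
  endfacet
  facet normal -0.9527 0.3040 0.0000
    outer loop
      vertex 1.5 12.7 0.0
      vertex 0.0 8.0 28.0
      vertex 1.5 12.7 28.0
    endloop
  endfacet
  facet normal -0.9527 -0.3040 0.0000
    outer loop
      vertex 0.0 8.0 0.0
      vertex 1.5 3.3 0.0
      vertex 1.5 3.3 28.0
    endloop
  endfacet
  facet normal -0.9527 -0.3040 0.0000
    outer loop
      vertex 0.0 8.0 0.0
      vertex 1.5 3.3 28.0
      vertex 0.0 8.0 28.0
    endloop
  endfacet
  facet normal -0.5870 -0.8096 0.0000
    outer loop
      vertex 1.5 3.3 0.0
      vertex 5.5 0.4 0.0
      vertex 5.5 0.4 28.0
    endloop
  endfacet
  facet normal -0.5870 -0.8096 0.0000
    outer loop
      vertex 1.5 3.3 0.0
      vertex 5.5 0.4 28.0
      vertex 1.5 3.3 28.0
    endloop
  endfacet
  facet normal 0.0000 -1.0000 0.0000
    outer loop
      vertex 5.5 0.4 0.0
      vertex 10.5 0.4 0.0
      vertex 10.5 0.4 28.0
    endloop
  endfacet
  facet normal 0.0000 -1.0000 0.0000
    outer loop
      vertex 5.5 0.4 0.0
      vertex 10.5 0.4 28.0
      vertex 5.5 0.4 28.0
    endloop
  endfacet
  facet normal 0.5870 -0.8096 0.0000
    outer loop
      vertex 10.5 0.4 0.0
      vertex 14.5 3.3 0.0
      vertex 14.5 3.3 28.0
    endloop
  endfacet
  facet normal 0.5870 -0.8096 0.0000
    outer loop
      vertex 10.5 0.4 0.0
      vertex 14.5 3.3 28.0
      vertex 10.5 0.4 28.0
    endloop
  endfacet
  facet normal 0.9527 -0.3040 0.0000
    outer loop
      vertex 14.5 3.3 0.0
      vertex 16.0 8.0 0.0
      vertex 16.0 8.0 28.0
    endloop
  endfacet
  facet normal 0.9527 -0.3040 0.0000
    outer loop
      vertex 14.5 3.3 0.0
      vertex 16.0 8.0 28.0
      vertex 14.5 3.3 28.0
    endloop
  endfacet
endsolid part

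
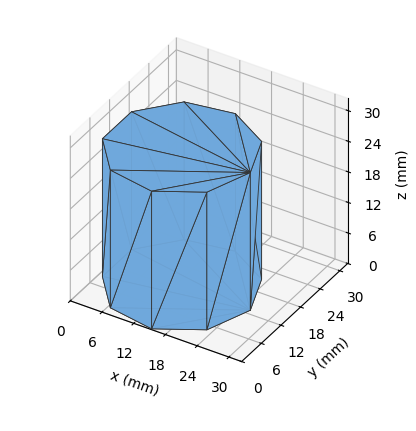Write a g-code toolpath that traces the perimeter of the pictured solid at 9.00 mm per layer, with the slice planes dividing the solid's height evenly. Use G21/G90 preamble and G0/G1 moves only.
Reading the render: the shape is a regular 9-sided prism (a cylinder approximated with 9 flat sides), circumscribed radius ≈ 13 mm, height ≈ 27 mm (dimensions read to the nearest mm from the axis ticks). For the g-code, the solid's height is divided into equal slices at the stated Δz and each level perimeter traced with G1 moves after a G0 lift.

; perimeter-only toolpath
G21 ; units = mm
G90 ; absolute positioning
G28 ; home
; layer 1
G0 Z9.00
G0 X26.00 Y13.00
G1 X22.96 Y21.36
G1 X15.26 Y25.80
G1 X6.50 Y24.26
G1 X0.78 Y17.45
G1 X0.78 Y8.55
G1 X6.50 Y1.74
G1 X15.26 Y0.20
G1 X22.96 Y4.64
G1 X26.00 Y13.00
; layer 2
G0 Z18.00
G0 X26.00 Y13.00
G1 X22.96 Y21.36
G1 X15.26 Y25.80
G1 X6.50 Y24.26
G1 X0.78 Y17.45
G1 X0.78 Y8.55
G1 X6.50 Y1.74
G1 X15.26 Y0.20
G1 X22.96 Y4.64
G1 X26.00 Y13.00
; layer 3
G0 Z27.00
G0 X26.00 Y13.00
G1 X22.96 Y21.36
G1 X15.26 Y25.80
G1 X6.50 Y24.26
G1 X0.78 Y17.45
G1 X0.78 Y8.55
G1 X6.50 Y1.74
G1 X15.26 Y0.20
G1 X22.96 Y4.64
G1 X26.00 Y13.00
M2 ; end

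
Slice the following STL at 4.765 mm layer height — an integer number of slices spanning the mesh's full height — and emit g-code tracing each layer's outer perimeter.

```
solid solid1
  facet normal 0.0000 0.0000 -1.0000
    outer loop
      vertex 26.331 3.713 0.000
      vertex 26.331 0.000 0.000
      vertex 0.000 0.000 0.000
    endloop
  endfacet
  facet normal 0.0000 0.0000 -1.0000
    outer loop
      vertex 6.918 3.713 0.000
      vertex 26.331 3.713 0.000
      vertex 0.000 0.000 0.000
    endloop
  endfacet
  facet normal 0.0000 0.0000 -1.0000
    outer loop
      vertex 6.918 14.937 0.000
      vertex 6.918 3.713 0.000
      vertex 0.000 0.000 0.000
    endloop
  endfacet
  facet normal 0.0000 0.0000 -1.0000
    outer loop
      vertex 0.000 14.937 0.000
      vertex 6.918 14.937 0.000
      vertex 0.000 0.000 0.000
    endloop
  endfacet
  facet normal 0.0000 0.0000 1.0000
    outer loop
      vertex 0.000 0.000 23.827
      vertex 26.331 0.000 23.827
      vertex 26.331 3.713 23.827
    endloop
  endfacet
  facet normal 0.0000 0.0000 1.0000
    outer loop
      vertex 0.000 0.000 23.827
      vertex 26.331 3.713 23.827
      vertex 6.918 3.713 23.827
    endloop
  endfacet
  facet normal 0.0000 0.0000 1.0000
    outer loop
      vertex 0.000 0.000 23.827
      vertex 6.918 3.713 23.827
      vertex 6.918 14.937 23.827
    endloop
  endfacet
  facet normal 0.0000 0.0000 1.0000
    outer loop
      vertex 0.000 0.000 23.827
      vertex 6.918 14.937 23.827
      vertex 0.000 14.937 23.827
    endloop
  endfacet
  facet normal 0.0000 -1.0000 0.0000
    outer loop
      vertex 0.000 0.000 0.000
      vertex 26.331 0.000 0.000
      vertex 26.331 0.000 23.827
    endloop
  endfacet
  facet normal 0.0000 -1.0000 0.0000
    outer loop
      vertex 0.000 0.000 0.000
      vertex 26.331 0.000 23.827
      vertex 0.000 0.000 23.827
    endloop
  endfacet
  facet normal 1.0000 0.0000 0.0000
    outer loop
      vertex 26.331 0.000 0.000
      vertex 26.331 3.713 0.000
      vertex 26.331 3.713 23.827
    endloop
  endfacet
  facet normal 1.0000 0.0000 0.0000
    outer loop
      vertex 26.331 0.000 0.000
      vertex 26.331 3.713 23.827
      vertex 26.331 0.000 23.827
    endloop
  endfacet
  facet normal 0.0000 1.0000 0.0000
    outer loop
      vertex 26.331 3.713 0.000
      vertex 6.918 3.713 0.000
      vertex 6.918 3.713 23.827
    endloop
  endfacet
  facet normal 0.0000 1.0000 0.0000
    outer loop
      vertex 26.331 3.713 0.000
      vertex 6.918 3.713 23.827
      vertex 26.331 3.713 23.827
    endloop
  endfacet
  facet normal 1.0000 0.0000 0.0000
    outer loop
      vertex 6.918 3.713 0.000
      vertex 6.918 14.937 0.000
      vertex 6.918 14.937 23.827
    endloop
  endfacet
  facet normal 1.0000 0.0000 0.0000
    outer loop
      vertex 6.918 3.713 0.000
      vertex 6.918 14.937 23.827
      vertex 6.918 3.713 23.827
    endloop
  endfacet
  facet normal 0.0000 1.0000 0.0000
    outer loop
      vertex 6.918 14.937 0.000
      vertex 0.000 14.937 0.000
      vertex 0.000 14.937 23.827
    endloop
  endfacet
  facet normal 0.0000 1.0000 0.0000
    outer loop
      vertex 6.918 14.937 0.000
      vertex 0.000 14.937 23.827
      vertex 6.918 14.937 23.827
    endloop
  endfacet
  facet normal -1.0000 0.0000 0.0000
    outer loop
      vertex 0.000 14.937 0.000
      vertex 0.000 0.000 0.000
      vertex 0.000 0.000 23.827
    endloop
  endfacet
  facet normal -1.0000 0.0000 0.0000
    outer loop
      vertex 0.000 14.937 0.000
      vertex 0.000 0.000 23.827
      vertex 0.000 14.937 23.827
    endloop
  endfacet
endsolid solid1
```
; perimeter-only toolpath
G21 ; units = mm
G90 ; absolute positioning
G28 ; home
; layer 1
G0 Z4.765
G0 X0.000 Y0.000
G1 X26.331 Y0.000
G1 X26.331 Y3.713
G1 X6.918 Y3.713
G1 X6.918 Y14.937
G1 X0.000 Y14.937
G1 X0.000 Y0.000
; layer 2
G0 Z9.531
G0 X0.000 Y0.000
G1 X26.331 Y0.000
G1 X26.331 Y3.713
G1 X6.918 Y3.713
G1 X6.918 Y14.937
G1 X0.000 Y14.937
G1 X0.000 Y0.000
; layer 3
G0 Z14.296
G0 X0.000 Y0.000
G1 X26.331 Y0.000
G1 X26.331 Y3.713
G1 X6.918 Y3.713
G1 X6.918 Y14.937
G1 X0.000 Y14.937
G1 X0.000 Y0.000
; layer 4
G0 Z19.062
G0 X0.000 Y0.000
G1 X26.331 Y0.000
G1 X26.331 Y3.713
G1 X6.918 Y3.713
G1 X6.918 Y14.937
G1 X0.000 Y14.937
G1 X0.000 Y0.000
; layer 5
G0 Z23.827
G0 X0.000 Y0.000
G1 X26.331 Y0.000
G1 X26.331 Y3.713
G1 X6.918 Y3.713
G1 X6.918 Y14.937
G1 X0.000 Y14.937
G1 X0.000 Y0.000
M2 ; end

The solid is an L-shaped prism: outer 26.3 × 14.9 mm, arm thicknesses ≈ 3.71 mm (horizontal) and 6.92 mm (vertical), extruded 23.8 mm in z. Slicing at Δz = 4.765 mm — 5 equal slices spanning the solid's height, so layer i sits at z = i·h/5 — gives 5 non-empty perimeters. Each is a 6-segment closed polygon; G0 lifts to the layer z and rapids to the start vertex, then G1 traces the edges.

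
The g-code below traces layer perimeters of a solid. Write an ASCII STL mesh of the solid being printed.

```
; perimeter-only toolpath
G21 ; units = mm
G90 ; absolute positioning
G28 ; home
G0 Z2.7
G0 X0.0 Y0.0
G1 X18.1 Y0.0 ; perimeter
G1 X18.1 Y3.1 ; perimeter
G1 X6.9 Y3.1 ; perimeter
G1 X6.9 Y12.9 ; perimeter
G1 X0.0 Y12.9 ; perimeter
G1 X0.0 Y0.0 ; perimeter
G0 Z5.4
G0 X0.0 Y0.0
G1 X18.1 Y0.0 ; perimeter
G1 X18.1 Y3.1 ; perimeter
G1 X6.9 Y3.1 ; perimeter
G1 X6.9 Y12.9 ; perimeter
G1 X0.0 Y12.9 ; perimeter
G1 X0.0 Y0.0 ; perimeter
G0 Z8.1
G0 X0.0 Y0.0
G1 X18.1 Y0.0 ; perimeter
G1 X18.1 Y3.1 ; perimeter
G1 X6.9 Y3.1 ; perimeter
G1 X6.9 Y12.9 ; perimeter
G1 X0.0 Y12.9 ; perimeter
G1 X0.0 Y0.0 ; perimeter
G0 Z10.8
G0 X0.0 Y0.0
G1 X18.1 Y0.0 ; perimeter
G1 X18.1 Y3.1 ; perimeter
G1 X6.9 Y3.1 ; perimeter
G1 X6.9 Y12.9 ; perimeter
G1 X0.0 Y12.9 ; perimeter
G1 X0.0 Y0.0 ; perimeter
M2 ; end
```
solid part
  facet normal 0.0000 0.0000 -1.0000
    outer loop
      vertex 18.1 3.1 0.0
      vertex 18.1 0.0 0.0
      vertex 0.0 0.0 0.0
    endloop
  endfacet
  facet normal 0.0000 0.0000 -1.0000
    outer loop
      vertex 6.9 3.1 0.0
      vertex 18.1 3.1 0.0
      vertex 0.0 0.0 0.0
    endloop
  endfacet
  facet normal 0.0000 0.0000 -1.0000
    outer loop
      vertex 6.9 12.9 0.0
      vertex 6.9 3.1 0.0
      vertex 0.0 0.0 0.0
    endloop
  endfacet
  facet normal 0.0000 0.0000 -1.0000
    outer loop
      vertex 0.0 12.9 0.0
      vertex 6.9 12.9 0.0
      vertex 0.0 0.0 0.0
    endloop
  endfacet
  facet normal 0.0000 0.0000 1.0000
    outer loop
      vertex 0.0 0.0 10.8
      vertex 18.1 0.0 10.8
      vertex 18.1 3.1 10.8
    endloop
  endfacet
  facet normal 0.0000 0.0000 1.0000
    outer loop
      vertex 0.0 0.0 10.8
      vertex 18.1 3.1 10.8
      vertex 6.9 3.1 10.8
    endloop
  endfacet
  facet normal 0.0000 0.0000 1.0000
    outer loop
      vertex 0.0 0.0 10.8
      vertex 6.9 3.1 10.8
      vertex 6.9 12.9 10.8
    endloop
  endfacet
  facet normal 0.0000 0.0000 1.0000
    outer loop
      vertex 0.0 0.0 10.8
      vertex 6.9 12.9 10.8
      vertex 0.0 12.9 10.8
    endloop
  endfacet
  facet normal 0.0000 -1.0000 0.0000
    outer loop
      vertex 0.0 0.0 0.0
      vertex 18.1 0.0 0.0
      vertex 18.1 0.0 10.8
    endloop
  endfacet
  facet normal 0.0000 -1.0000 0.0000
    outer loop
      vertex 0.0 0.0 0.0
      vertex 18.1 0.0 10.8
      vertex 0.0 0.0 10.8
    endloop
  endfacet
  facet normal 1.0000 0.0000 0.0000
    outer loop
      vertex 18.1 0.0 0.0
      vertex 18.1 3.1 0.0
      vertex 18.1 3.1 10.8
    endloop
  endfacet
  facet normal 1.0000 0.0000 0.0000
    outer loop
      vertex 18.1 0.0 0.0
      vertex 18.1 3.1 10.8
      vertex 18.1 0.0 10.8
    endloop
  endfacet
  facet normal 0.0000 1.0000 0.0000
    outer loop
      vertex 18.1 3.1 0.0
      vertex 6.9 3.1 0.0
      vertex 6.9 3.1 10.8
    endloop
  endfacet
  facet normal 0.0000 1.0000 0.0000
    outer loop
      vertex 18.1 3.1 0.0
      vertex 6.9 3.1 10.8
      vertex 18.1 3.1 10.8
    endloop
  endfacet
  facet normal 1.0000 0.0000 0.0000
    outer loop
      vertex 6.9 3.1 0.0
      vertex 6.9 12.9 0.0
      vertex 6.9 12.9 10.8
    endloop
  endfacet
  facet normal 1.0000 0.0000 0.0000
    outer loop
      vertex 6.9 3.1 0.0
      vertex 6.9 12.9 10.8
      vertex 6.9 3.1 10.8
    endloop
  endfacet
  facet normal 0.0000 1.0000 0.0000
    outer loop
      vertex 6.9 12.9 0.0
      vertex 0.0 12.9 0.0
      vertex 0.0 12.9 10.8
    endloop
  endfacet
  facet normal 0.0000 1.0000 0.0000
    outer loop
      vertex 6.9 12.9 0.0
      vertex 0.0 12.9 10.8
      vertex 6.9 12.9 10.8
    endloop
  endfacet
  facet normal -1.0000 0.0000 0.0000
    outer loop
      vertex 0.0 12.9 0.0
      vertex 0.0 0.0 0.0
      vertex 0.0 0.0 10.8
    endloop
  endfacet
  facet normal -1.0000 0.0000 0.0000
    outer loop
      vertex 0.0 12.9 0.0
      vertex 0.0 0.0 10.8
      vertex 0.0 12.9 10.8
    endloop
  endfacet
endsolid part

The G0 Z moves step by Δz≈2.7 mm. Every layer's G1 loop is the same polygon, so the solid is a straight extrusion of it from z=0 to z≈10.8. Closing with flat bottom and top caps and triangulating gives 20 facets — an L-shaped prism: outer 18.1 × 12.9 mm, arm thicknesses ≈ 3.1 mm (horizontal) and 6.9 mm (vertical), extruded 10.8 mm in z.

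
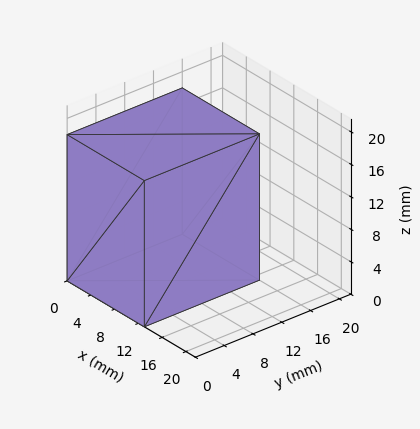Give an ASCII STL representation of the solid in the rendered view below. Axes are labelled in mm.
Reading the render: the shape is a rectangular box, roughly 13 × 16 mm footprint and 18 mm tall (dimensions read to the nearest mm from the axis ticks). For the STL, each face is triangulated and given an outward normal.

solid part
  facet normal 0.0000 0.0000 -1.0000
    outer loop
      vertex 13.00 16.00 0.00
      vertex 13.00 0.00 0.00
      vertex 0.00 0.00 0.00
    endloop
  endfacet
  facet normal 0.0000 0.0000 -1.0000
    outer loop
      vertex 0.00 16.00 0.00
      vertex 13.00 16.00 0.00
      vertex 0.00 0.00 0.00
    endloop
  endfacet
  facet normal 0.0000 0.0000 1.0000
    outer loop
      vertex 0.00 0.00 18.00
      vertex 13.00 0.00 18.00
      vertex 13.00 16.00 18.00
    endloop
  endfacet
  facet normal 0.0000 0.0000 1.0000
    outer loop
      vertex 0.00 0.00 18.00
      vertex 13.00 16.00 18.00
      vertex 0.00 16.00 18.00
    endloop
  endfacet
  facet normal 0.0000 -1.0000 0.0000
    outer loop
      vertex 0.00 0.00 0.00
      vertex 13.00 0.00 0.00
      vertex 13.00 0.00 18.00
    endloop
  endfacet
  facet normal 0.0000 -1.0000 0.0000
    outer loop
      vertex 0.00 0.00 0.00
      vertex 13.00 0.00 18.00
      vertex 0.00 0.00 18.00
    endloop
  endfacet
  facet normal 0.0000 1.0000 0.0000
    outer loop
      vertex 13.00 16.00 18.00
      vertex 13.00 16.00 0.00
      vertex 0.00 16.00 0.00
    endloop
  endfacet
  facet normal 0.0000 1.0000 0.0000
    outer loop
      vertex 0.00 16.00 18.00
      vertex 13.00 16.00 18.00
      vertex 0.00 16.00 0.00
    endloop
  endfacet
  facet normal -1.0000 0.0000 0.0000
    outer loop
      vertex 0.00 16.00 18.00
      vertex 0.00 16.00 0.00
      vertex 0.00 0.00 0.00
    endloop
  endfacet
  facet normal -1.0000 0.0000 0.0000
    outer loop
      vertex 0.00 0.00 18.00
      vertex 0.00 16.00 18.00
      vertex 0.00 0.00 0.00
    endloop
  endfacet
  facet normal 1.0000 0.0000 0.0000
    outer loop
      vertex 13.00 0.00 0.00
      vertex 13.00 16.00 0.00
      vertex 13.00 16.00 18.00
    endloop
  endfacet
  facet normal 1.0000 0.0000 0.0000
    outer loop
      vertex 13.00 0.00 0.00
      vertex 13.00 16.00 18.00
      vertex 13.00 0.00 18.00
    endloop
  endfacet
endsolid part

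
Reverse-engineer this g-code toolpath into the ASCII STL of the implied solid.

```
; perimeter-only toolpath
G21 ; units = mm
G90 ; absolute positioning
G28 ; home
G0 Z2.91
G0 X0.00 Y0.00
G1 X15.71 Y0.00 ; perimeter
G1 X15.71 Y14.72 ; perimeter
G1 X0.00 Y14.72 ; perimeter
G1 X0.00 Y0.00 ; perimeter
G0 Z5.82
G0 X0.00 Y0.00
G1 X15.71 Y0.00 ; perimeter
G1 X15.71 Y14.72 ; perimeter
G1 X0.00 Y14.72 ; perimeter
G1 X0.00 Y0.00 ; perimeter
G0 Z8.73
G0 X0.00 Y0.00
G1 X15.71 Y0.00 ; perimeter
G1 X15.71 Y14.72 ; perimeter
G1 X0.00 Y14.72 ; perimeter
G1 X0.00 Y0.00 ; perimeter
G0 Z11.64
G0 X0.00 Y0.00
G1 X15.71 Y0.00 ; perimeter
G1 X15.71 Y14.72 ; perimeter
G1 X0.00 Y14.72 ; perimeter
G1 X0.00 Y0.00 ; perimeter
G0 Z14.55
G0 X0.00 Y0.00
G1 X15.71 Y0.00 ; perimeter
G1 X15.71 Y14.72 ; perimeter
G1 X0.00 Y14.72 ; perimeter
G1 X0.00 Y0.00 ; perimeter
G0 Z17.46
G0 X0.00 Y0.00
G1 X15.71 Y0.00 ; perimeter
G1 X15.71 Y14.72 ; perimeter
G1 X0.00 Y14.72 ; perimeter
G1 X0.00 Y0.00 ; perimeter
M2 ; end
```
solid part
  facet normal 0.0000 0.0000 -1.0000
    outer loop
      vertex 15.71 14.72 0.00
      vertex 15.71 0.00 0.00
      vertex 0.00 0.00 0.00
    endloop
  endfacet
  facet normal 0.0000 0.0000 -1.0000
    outer loop
      vertex 0.00 14.72 0.00
      vertex 15.71 14.72 0.00
      vertex 0.00 0.00 0.00
    endloop
  endfacet
  facet normal 0.0000 0.0000 1.0000
    outer loop
      vertex 0.00 0.00 17.46
      vertex 15.71 0.00 17.46
      vertex 15.71 14.72 17.46
    endloop
  endfacet
  facet normal 0.0000 0.0000 1.0000
    outer loop
      vertex 0.00 0.00 17.46
      vertex 15.71 14.72 17.46
      vertex 0.00 14.72 17.46
    endloop
  endfacet
  facet normal 0.0000 -1.0000 0.0000
    outer loop
      vertex 0.00 0.00 0.00
      vertex 15.71 0.00 0.00
      vertex 15.71 0.00 17.46
    endloop
  endfacet
  facet normal 0.0000 -1.0000 0.0000
    outer loop
      vertex 0.00 0.00 0.00
      vertex 15.71 0.00 17.46
      vertex 0.00 0.00 17.46
    endloop
  endfacet
  facet normal 0.0000 1.0000 0.0000
    outer loop
      vertex 15.71 14.72 17.46
      vertex 15.71 14.72 0.00
      vertex 0.00 14.72 0.00
    endloop
  endfacet
  facet normal 0.0000 1.0000 0.0000
    outer loop
      vertex 0.00 14.72 17.46
      vertex 15.71 14.72 17.46
      vertex 0.00 14.72 0.00
    endloop
  endfacet
  facet normal -1.0000 0.0000 0.0000
    outer loop
      vertex 0.00 14.72 17.46
      vertex 0.00 14.72 0.00
      vertex 0.00 0.00 0.00
    endloop
  endfacet
  facet normal -1.0000 0.0000 0.0000
    outer loop
      vertex 0.00 0.00 17.46
      vertex 0.00 14.72 17.46
      vertex 0.00 0.00 0.00
    endloop
  endfacet
  facet normal 1.0000 0.0000 0.0000
    outer loop
      vertex 15.71 0.00 0.00
      vertex 15.71 14.72 0.00
      vertex 15.71 14.72 17.46
    endloop
  endfacet
  facet normal 1.0000 0.0000 0.0000
    outer loop
      vertex 15.71 0.00 0.00
      vertex 15.71 14.72 17.46
      vertex 15.71 0.00 17.46
    endloop
  endfacet
endsolid part

The G0 Z moves step by Δz≈2.91 mm. Every layer's G1 loop is the same polygon, so the solid is a straight extrusion of it from z=0 to z≈17.5. Closing with flat bottom and top caps and triangulating gives 12 facets — a rectangular box, roughly 15.7 × 14.7 mm footprint and 17.5 mm tall.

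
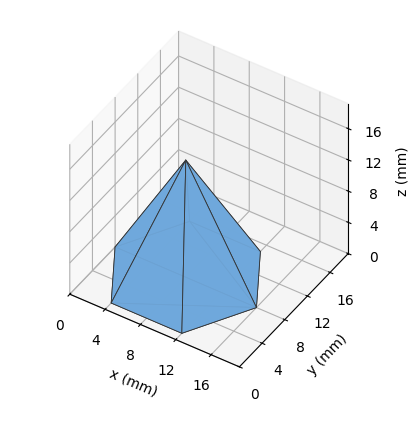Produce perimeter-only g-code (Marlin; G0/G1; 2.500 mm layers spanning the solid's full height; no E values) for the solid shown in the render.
Reading the render: the shape is a regular 6-sided pyramid, base circumscribed radius ≈ 8 mm, apex at z ≈ 15 mm (dimensions read to the nearest mm from the axis ticks). For the g-code, the solid's height is divided into equal slices at the stated Δz and each level perimeter traced with G1 moves after a G0 lift.

; perimeter-only toolpath
G21 ; units = mm
G90 ; absolute positioning
G28 ; home
; layer 1
G0 Z2.500
G0 X14.667 Y8.000
G1 X11.333 Y13.773
G1 X4.667 Y13.773
G1 X1.333 Y8.000
G1 X4.667 Y2.227
G1 X11.333 Y2.227
G1 X14.667 Y8.000
; layer 2
G0 Z5.000
G0 X13.333 Y8.000
G1 X10.667 Y12.619
G1 X5.333 Y12.619
G1 X2.667 Y8.000
G1 X5.333 Y3.381
G1 X10.667 Y3.381
G1 X13.333 Y8.000
; layer 3
G0 Z7.500
G0 X12.000 Y8.000
G1 X10.000 Y11.464
G1 X6.000 Y11.464
G1 X4.000 Y8.000
G1 X6.000 Y4.536
G1 X10.000 Y4.536
G1 X12.000 Y8.000
; layer 4
G0 Z10.000
G0 X10.667 Y8.000
G1 X9.333 Y10.309
G1 X6.667 Y10.309
G1 X5.333 Y8.000
G1 X6.667 Y5.691
G1 X9.333 Y5.691
G1 X10.667 Y8.000
; layer 5
G0 Z12.500
G0 X9.333 Y8.000
G1 X8.667 Y9.155
G1 X7.333 Y9.155
G1 X6.667 Y8.000
G1 X7.333 Y6.845
G1 X8.667 Y6.845
G1 X9.333 Y8.000
M2 ; end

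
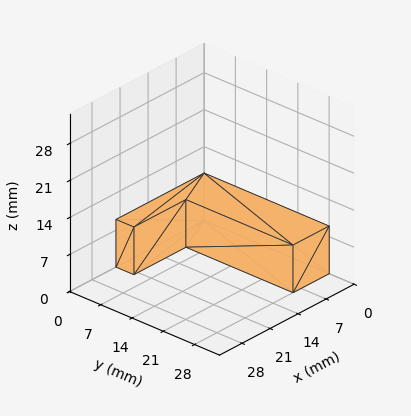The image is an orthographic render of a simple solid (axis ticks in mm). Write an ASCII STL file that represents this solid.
Reading the render: the shape is an L-shaped prism: outer 22 × 28 mm, arm thicknesses ≈ 4 mm (horizontal) and 9 mm (vertical), extruded 9 mm in z (dimensions read to the nearest mm from the axis ticks). For the STL, each face is triangulated and given an outward normal.

solid part
  facet normal 0.0000 0.0000 -1.0000
    outer loop
      vertex 22.0 4.0 0.0
      vertex 22.0 0.0 0.0
      vertex 0.0 0.0 0.0
    endloop
  endfacet
  facet normal 0.0000 0.0000 -1.0000
    outer loop
      vertex 9.0 4.0 0.0
      vertex 22.0 4.0 0.0
      vertex 0.0 0.0 0.0
    endloop
  endfacet
  facet normal 0.0000 0.0000 -1.0000
    outer loop
      vertex 9.0 28.0 0.0
      vertex 9.0 4.0 0.0
      vertex 0.0 0.0 0.0
    endloop
  endfacet
  facet normal 0.0000 0.0000 -1.0000
    outer loop
      vertex 0.0 28.0 0.0
      vertex 9.0 28.0 0.0
      vertex 0.0 0.0 0.0
    endloop
  endfacet
  facet normal 0.0000 0.0000 1.0000
    outer loop
      vertex 0.0 0.0 9.0
      vertex 22.0 0.0 9.0
      vertex 22.0 4.0 9.0
    endloop
  endfacet
  facet normal 0.0000 0.0000 1.0000
    outer loop
      vertex 0.0 0.0 9.0
      vertex 22.0 4.0 9.0
      vertex 9.0 4.0 9.0
    endloop
  endfacet
  facet normal 0.0000 0.0000 1.0000
    outer loop
      vertex 0.0 0.0 9.0
      vertex 9.0 4.0 9.0
      vertex 9.0 28.0 9.0
    endloop
  endfacet
  facet normal 0.0000 0.0000 1.0000
    outer loop
      vertex 0.0 0.0 9.0
      vertex 9.0 28.0 9.0
      vertex 0.0 28.0 9.0
    endloop
  endfacet
  facet normal 0.0000 -1.0000 0.0000
    outer loop
      vertex 0.0 0.0 0.0
      vertex 22.0 0.0 0.0
      vertex 22.0 0.0 9.0
    endloop
  endfacet
  facet normal 0.0000 -1.0000 0.0000
    outer loop
      vertex 0.0 0.0 0.0
      vertex 22.0 0.0 9.0
      vertex 0.0 0.0 9.0
    endloop
  endfacet
  facet normal 1.0000 0.0000 0.0000
    outer loop
      vertex 22.0 0.0 0.0
      vertex 22.0 4.0 0.0
      vertex 22.0 4.0 9.0
    endloop
  endfacet
  facet normal 1.0000 0.0000 0.0000
    outer loop
      vertex 22.0 0.0 0.0
      vertex 22.0 4.0 9.0
      vertex 22.0 0.0 9.0
    endloop
  endfacet
  facet normal 0.0000 1.0000 0.0000
    outer loop
      vertex 22.0 4.0 0.0
      vertex 9.0 4.0 0.0
      vertex 9.0 4.0 9.0
    endloop
  endfacet
  facet normal 0.0000 1.0000 0.0000
    outer loop
      vertex 22.0 4.0 0.0
      vertex 9.0 4.0 9.0
      vertex 22.0 4.0 9.0
    endloop
  endfacet
  facet normal 1.0000 0.0000 0.0000
    outer loop
      vertex 9.0 4.0 0.0
      vertex 9.0 28.0 0.0
      vertex 9.0 28.0 9.0
    endloop
  endfacet
  facet normal 1.0000 0.0000 0.0000
    outer loop
      vertex 9.0 4.0 0.0
      vertex 9.0 28.0 9.0
      vertex 9.0 4.0 9.0
    endloop
  endfacet
  facet normal 0.0000 1.0000 0.0000
    outer loop
      vertex 9.0 28.0 0.0
      vertex 0.0 28.0 0.0
      vertex 0.0 28.0 9.0
    endloop
  endfacet
  facet normal 0.0000 1.0000 0.0000
    outer loop
      vertex 9.0 28.0 0.0
      vertex 0.0 28.0 9.0
      vertex 9.0 28.0 9.0
    endloop
  endfacet
  facet normal -1.0000 0.0000 0.0000
    outer loop
      vertex 0.0 28.0 0.0
      vertex 0.0 0.0 0.0
      vertex 0.0 0.0 9.0
    endloop
  endfacet
  facet normal -1.0000 0.0000 0.0000
    outer loop
      vertex 0.0 28.0 0.0
      vertex 0.0 0.0 9.0
      vertex 0.0 28.0 9.0
    endloop
  endfacet
endsolid part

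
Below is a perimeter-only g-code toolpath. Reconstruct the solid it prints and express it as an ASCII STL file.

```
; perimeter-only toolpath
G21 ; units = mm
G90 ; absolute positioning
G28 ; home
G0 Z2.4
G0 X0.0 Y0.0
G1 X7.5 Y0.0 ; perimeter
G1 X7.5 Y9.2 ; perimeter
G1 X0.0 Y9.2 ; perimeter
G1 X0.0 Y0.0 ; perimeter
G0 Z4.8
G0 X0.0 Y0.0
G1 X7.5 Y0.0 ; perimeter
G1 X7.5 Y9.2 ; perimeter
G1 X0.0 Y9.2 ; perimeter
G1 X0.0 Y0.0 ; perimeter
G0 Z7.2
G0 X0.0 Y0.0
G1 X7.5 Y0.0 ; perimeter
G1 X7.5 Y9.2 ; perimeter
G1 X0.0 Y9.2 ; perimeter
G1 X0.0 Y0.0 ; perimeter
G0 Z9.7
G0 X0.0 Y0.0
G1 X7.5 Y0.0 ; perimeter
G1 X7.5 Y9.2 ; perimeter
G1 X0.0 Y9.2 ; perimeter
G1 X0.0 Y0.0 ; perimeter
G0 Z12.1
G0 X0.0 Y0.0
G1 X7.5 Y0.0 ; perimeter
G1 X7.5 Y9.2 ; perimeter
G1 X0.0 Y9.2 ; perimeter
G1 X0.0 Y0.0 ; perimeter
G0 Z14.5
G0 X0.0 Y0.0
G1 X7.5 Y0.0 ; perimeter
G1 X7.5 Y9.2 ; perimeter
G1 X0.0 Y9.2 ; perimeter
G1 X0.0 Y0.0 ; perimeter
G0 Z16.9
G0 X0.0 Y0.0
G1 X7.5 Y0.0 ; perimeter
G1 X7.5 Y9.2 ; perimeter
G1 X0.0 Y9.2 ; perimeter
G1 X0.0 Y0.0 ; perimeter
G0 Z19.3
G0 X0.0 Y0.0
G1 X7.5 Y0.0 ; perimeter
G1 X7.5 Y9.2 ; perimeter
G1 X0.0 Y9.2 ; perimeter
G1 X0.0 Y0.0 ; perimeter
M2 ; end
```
solid part
  facet normal 0.0000 0.0000 -1.0000
    outer loop
      vertex 7.5 9.2 0.0
      vertex 7.5 0.0 0.0
      vertex 0.0 0.0 0.0
    endloop
  endfacet
  facet normal 0.0000 0.0000 -1.0000
    outer loop
      vertex 0.0 9.2 0.0
      vertex 7.5 9.2 0.0
      vertex 0.0 0.0 0.0
    endloop
  endfacet
  facet normal 0.0000 0.0000 1.0000
    outer loop
      vertex 0.0 0.0 19.3
      vertex 7.5 0.0 19.3
      vertex 7.5 9.2 19.3
    endloop
  endfacet
  facet normal 0.0000 0.0000 1.0000
    outer loop
      vertex 0.0 0.0 19.3
      vertex 7.5 9.2 19.3
      vertex 0.0 9.2 19.3
    endloop
  endfacet
  facet normal 0.0000 -1.0000 0.0000
    outer loop
      vertex 0.0 0.0 0.0
      vertex 7.5 0.0 0.0
      vertex 7.5 0.0 19.3
    endloop
  endfacet
  facet normal 0.0000 -1.0000 0.0000
    outer loop
      vertex 0.0 0.0 0.0
      vertex 7.5 0.0 19.3
      vertex 0.0 0.0 19.3
    endloop
  endfacet
  facet normal 0.0000 1.0000 0.0000
    outer loop
      vertex 7.5 9.2 19.3
      vertex 7.5 9.2 0.0
      vertex 0.0 9.2 0.0
    endloop
  endfacet
  facet normal 0.0000 1.0000 0.0000
    outer loop
      vertex 0.0 9.2 19.3
      vertex 7.5 9.2 19.3
      vertex 0.0 9.2 0.0
    endloop
  endfacet
  facet normal -1.0000 0.0000 0.0000
    outer loop
      vertex 0.0 9.2 19.3
      vertex 0.0 9.2 0.0
      vertex 0.0 0.0 0.0
    endloop
  endfacet
  facet normal -1.0000 0.0000 0.0000
    outer loop
      vertex 0.0 0.0 19.3
      vertex 0.0 9.2 19.3
      vertex 0.0 0.0 0.0
    endloop
  endfacet
  facet normal 1.0000 0.0000 0.0000
    outer loop
      vertex 7.5 0.0 0.0
      vertex 7.5 9.2 0.0
      vertex 7.5 9.2 19.3
    endloop
  endfacet
  facet normal 1.0000 0.0000 0.0000
    outer loop
      vertex 7.5 0.0 0.0
      vertex 7.5 9.2 19.3
      vertex 7.5 0.0 19.3
    endloop
  endfacet
endsolid part

The G0 Z moves step by Δz≈2.4 mm. Every layer's G1 loop is the same polygon, so the solid is a straight extrusion of it from z=0 to z≈19.3. Closing with flat bottom and top caps and triangulating gives 12 facets — a rectangular box, roughly 7.5 × 9.2 mm footprint and 19.3 mm tall.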